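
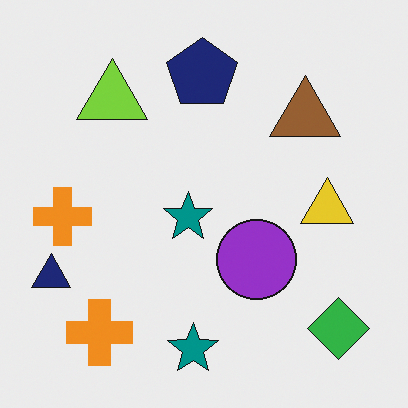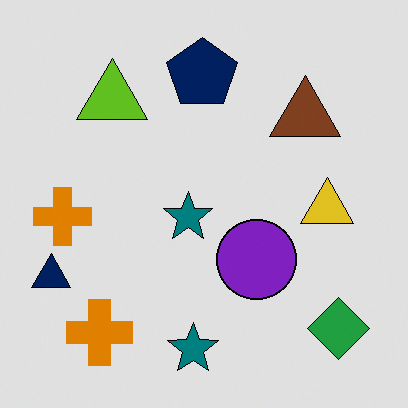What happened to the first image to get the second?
The image was moderately posterized.

Each flat color has snapped to a coarser quantized level — most visibly, the near-white background has dropped to a flat grey.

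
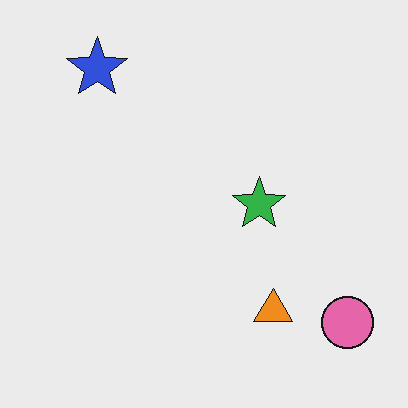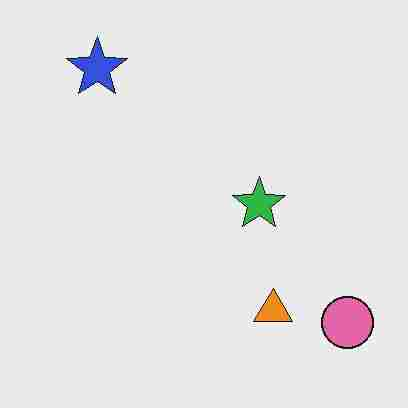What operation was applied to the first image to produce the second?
The image was heavily JPEG-compressed with obvious blocking artifacts.

Blocky 8×8 compression artifacts appear around shape edges and the flat background shows ringing — characteristic JPEG degradation.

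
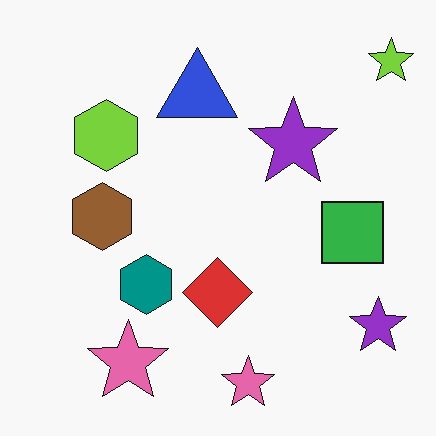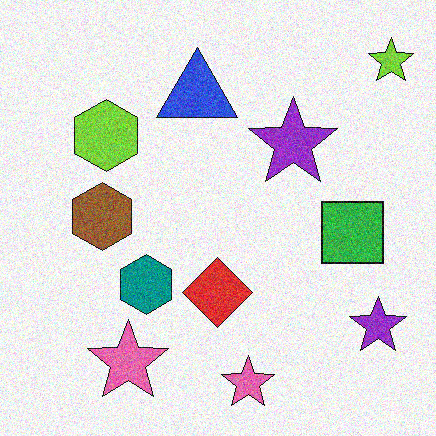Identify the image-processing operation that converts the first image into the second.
The second image is the first degraded with moderate additive noise.

Random speckle covers the whole image, including the flat background.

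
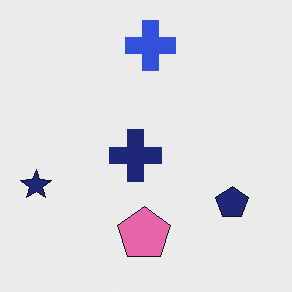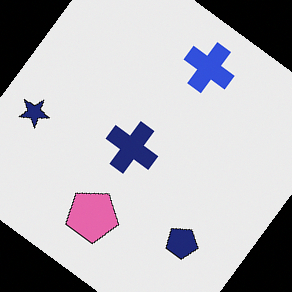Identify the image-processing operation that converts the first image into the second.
The second image is the first rotated clockwise by a large amount — several tens of degrees.

Every shape is tilted by the same angle and the image corners show triangular fill wedges — a whole-image rotation by a non-right angle.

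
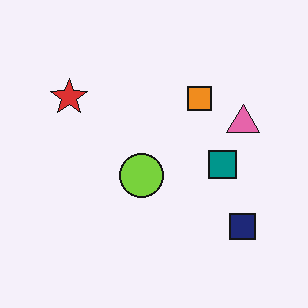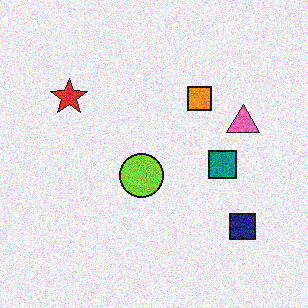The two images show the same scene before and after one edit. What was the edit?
The second image is the first degraded with moderate additive noise.

Random speckle covers the whole image, including the flat background.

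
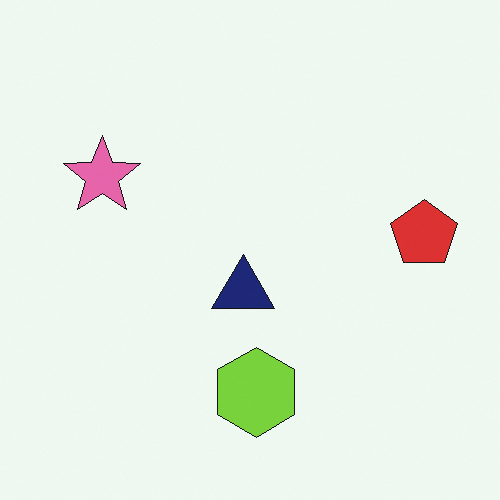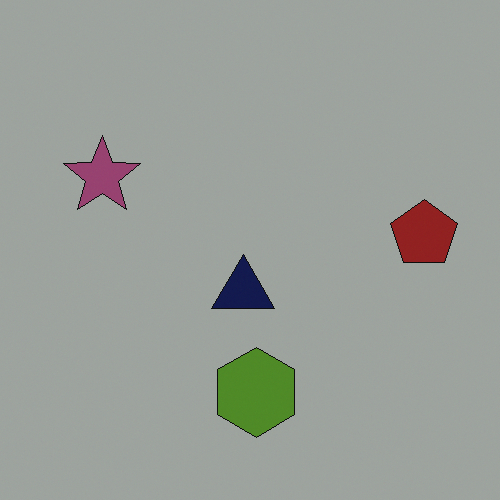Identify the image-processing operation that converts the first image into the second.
Substantially darkened.

Every pixel — background and shapes alike — is uniformly darkened.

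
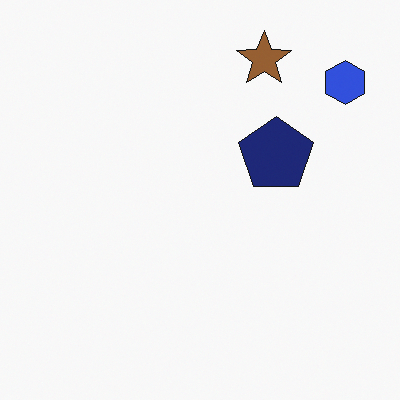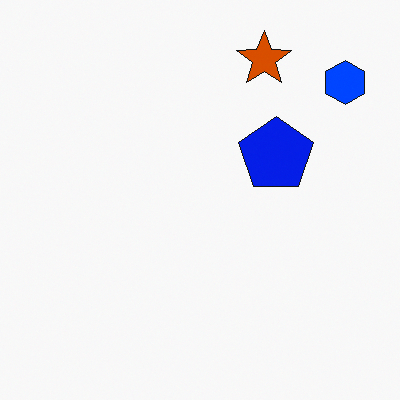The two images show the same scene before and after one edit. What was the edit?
The second image is the first heavily oversaturated.

All colors are more vivid — a global saturation change.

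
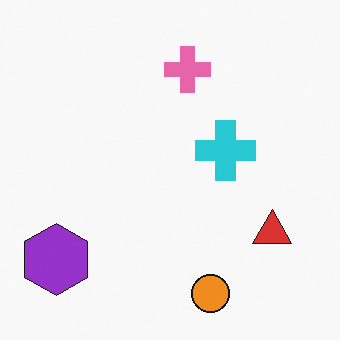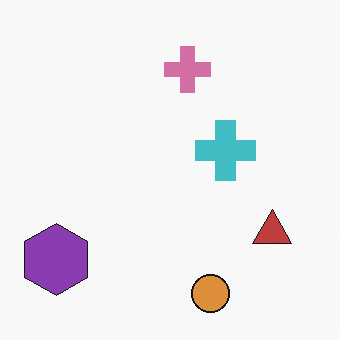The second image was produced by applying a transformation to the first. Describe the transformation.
The transformation is: slightly desaturated.

All colors are more muted and greyish — a global saturation change.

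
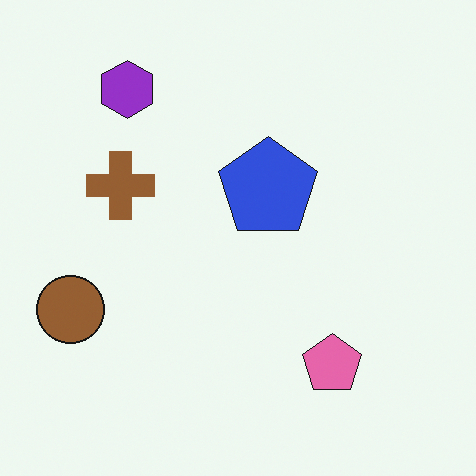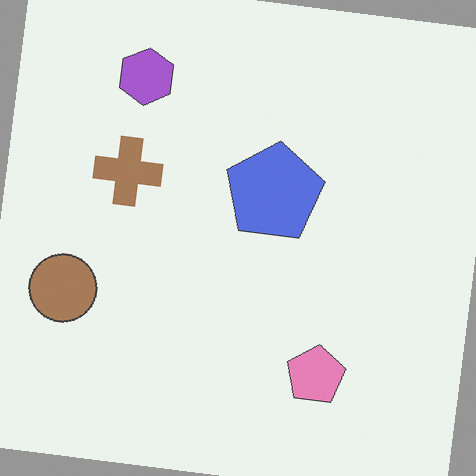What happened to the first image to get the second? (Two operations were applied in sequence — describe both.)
The image was rotated clockwise by a few degrees, then given slightly reduced contrast.

Every shape is tilted by the same angle and the image corners show triangular fill wedges — a whole-image rotation by a non-right angle. Tones are pushed toward mid-grey across the whole image — a global contrast change.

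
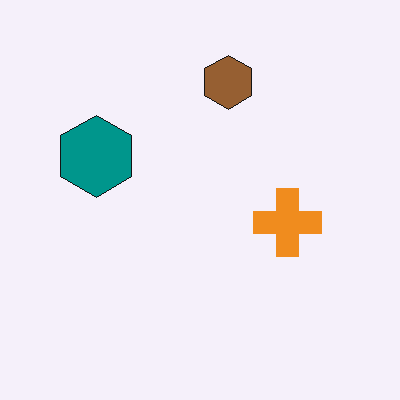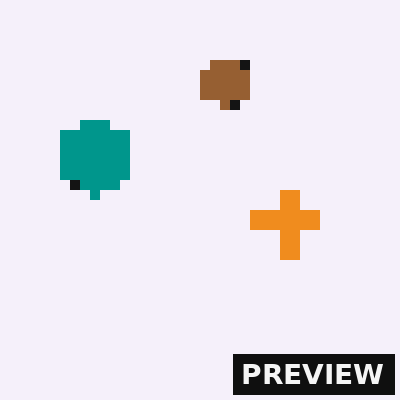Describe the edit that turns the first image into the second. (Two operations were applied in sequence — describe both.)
Heavily pixelated into large blocks, then watermarked with the text "PREVIEW" in the lower-right corner.

Shapes are reduced to large square blocks; fine edges and outlines are lost — a downscale-then-upscale (mosaic) effect. A dark label reading "PREVIEW" appears in the lower-right corner.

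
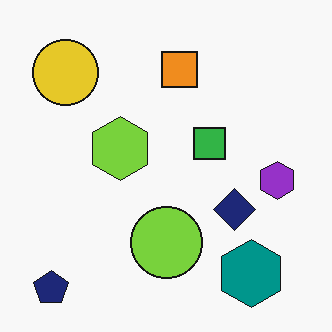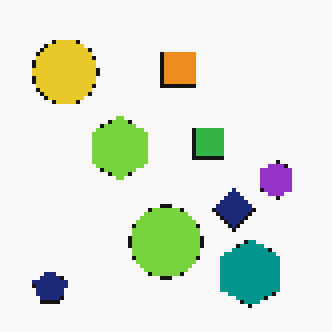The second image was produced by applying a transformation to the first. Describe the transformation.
The transformation is: lightly pixelated (a mild mosaic effect).

Shapes are reduced to large square blocks; fine edges and outlines are lost — a downscale-then-upscale (mosaic) effect.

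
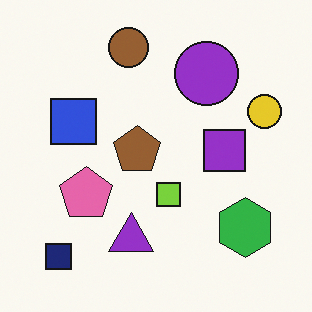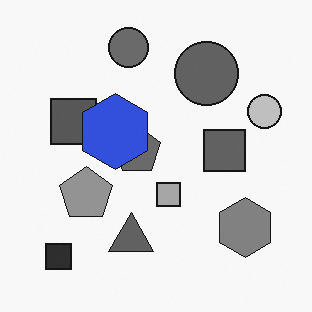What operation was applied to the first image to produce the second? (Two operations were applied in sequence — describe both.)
It was converted to grayscale, then overlaid with an additional blue hexagon.

All color is removed — every shape is now a shade of grey. A blue hexagon appears in the second image that is absent from the first.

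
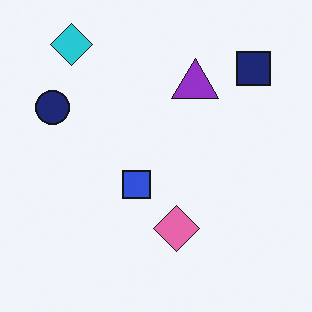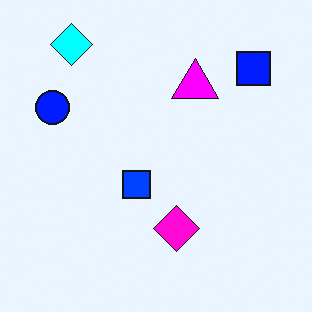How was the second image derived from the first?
The transformation is: made much more vivid (saturation change).

All colors are more vivid — a global saturation change.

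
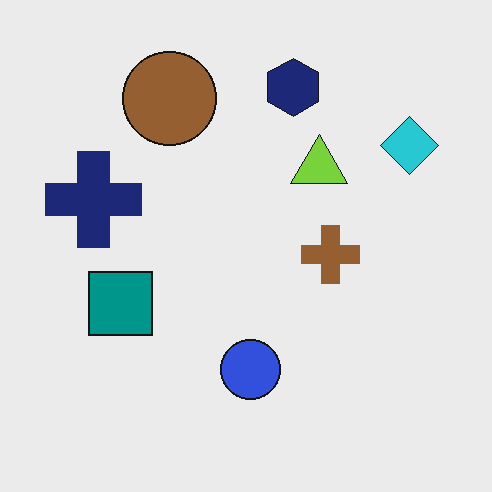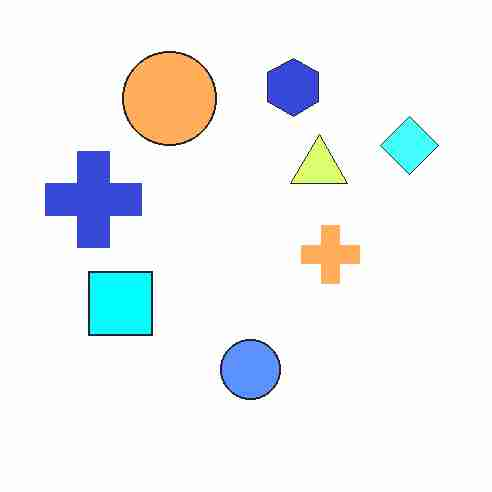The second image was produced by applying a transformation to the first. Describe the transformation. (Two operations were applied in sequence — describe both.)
This is the original image noticeably brightened, then heavily JPEG-compressed with obvious blocking artifacts.

Every pixel — background and shapes alike — is uniformly brightened. Blocky 8×8 compression artifacts appear around shape edges and the flat background shows ringing — characteristic JPEG degradation.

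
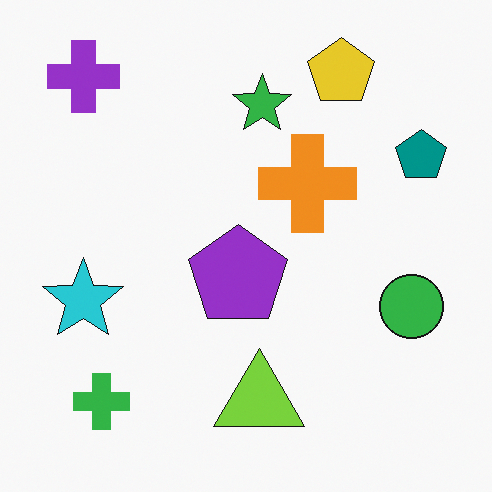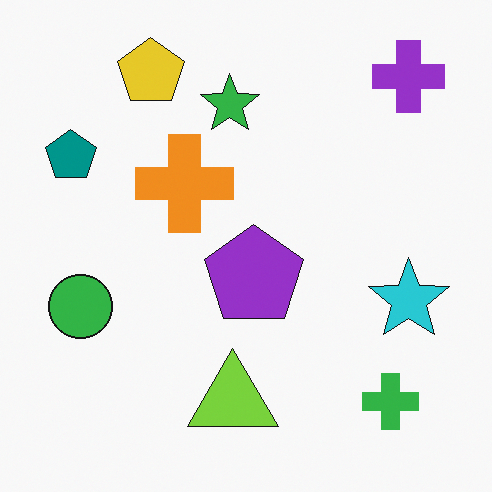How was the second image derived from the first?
Flipped horizontally (left ↔ right).

The teal pentagon is in the top-right of the first image and the top-left of the second — shapes on opposite sides of the vertical midline have swapped in a mirror flip.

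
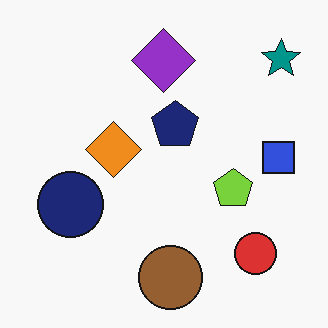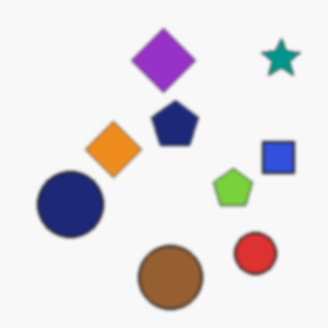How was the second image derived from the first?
It was slightly softened.

Shape edges and outlines are uniformly softened across the whole image.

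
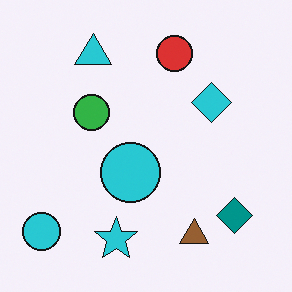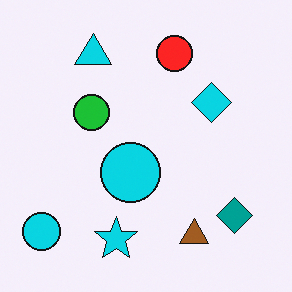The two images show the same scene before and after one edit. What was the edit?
This is the original image slightly oversaturated.

All colors are more vivid — a global saturation change.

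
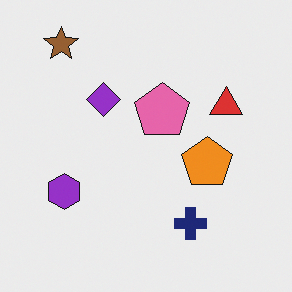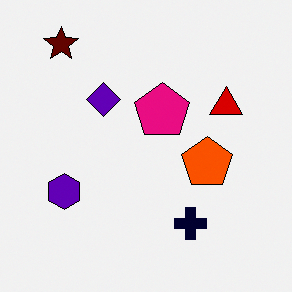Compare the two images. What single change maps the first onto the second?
The second image is the first given much higher contrast.

Tones are pushed away from mid-grey across the whole image — a global contrast change.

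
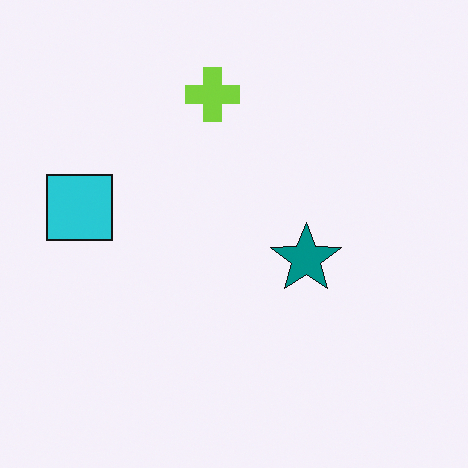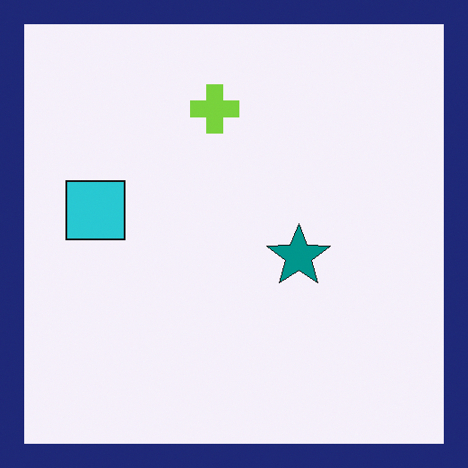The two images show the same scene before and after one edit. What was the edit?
Framed with a navy border.

A solid navy frame runs around the edge of the second image, with the content slightly shrunk inside it.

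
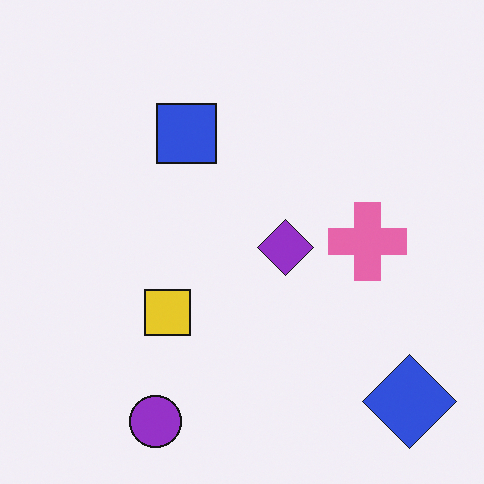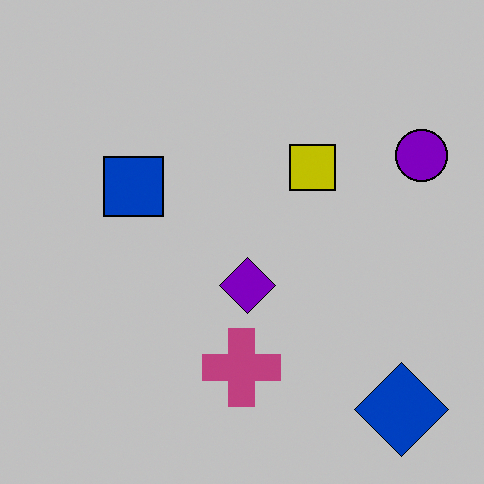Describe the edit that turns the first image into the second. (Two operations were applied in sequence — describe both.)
It was transposed (reflected across the top-left ↔ bottom-right diagonal), then heavily posterized to just a handful of flat colors.

Shapes have swapped their row and column positions — what was in the top-right is now in the bottom-left — a diagonal reflection. Each flat color has snapped to a coarser quantized level — most visibly, the near-white background has dropped to a flat grey.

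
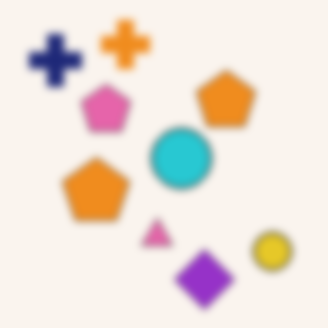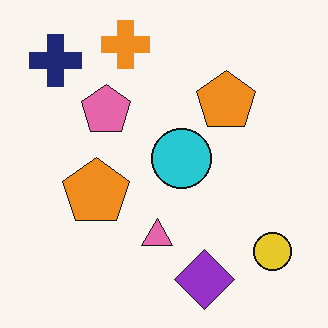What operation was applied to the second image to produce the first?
This is the original image noticeably gaussian-blurred.

Shape edges and outlines are uniformly softened across the whole image.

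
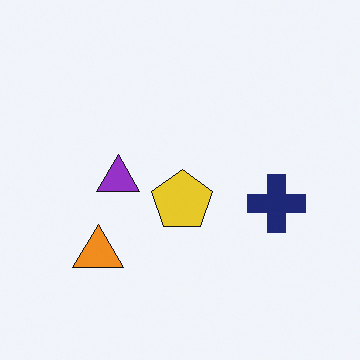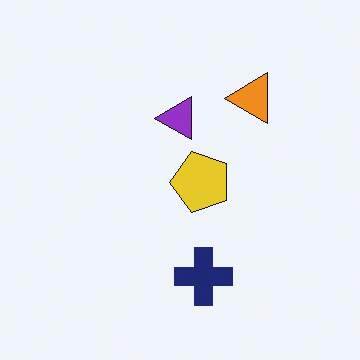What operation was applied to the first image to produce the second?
This is the original image transposed (reflected across the top-left ↔ bottom-right diagonal).

Shapes have swapped their row and column positions — what was in the top-right is now in the bottom-left — a diagonal reflection.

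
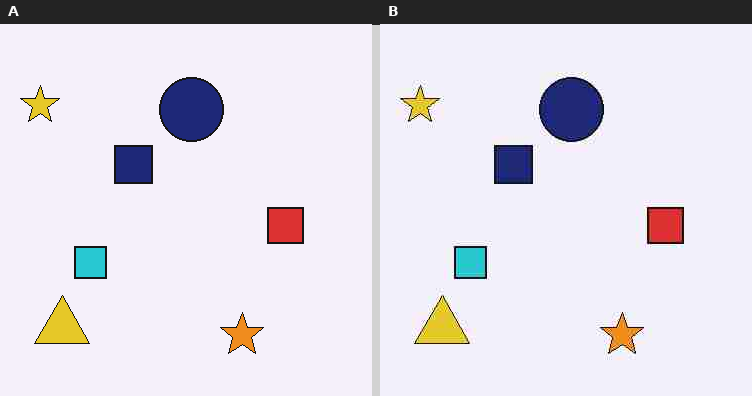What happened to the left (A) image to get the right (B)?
This is the original image heavily JPEG-compressed with obvious blocking artifacts.

Blocky 8×8 compression artifacts appear around shape edges and the flat background shows ringing — characteristic JPEG degradation.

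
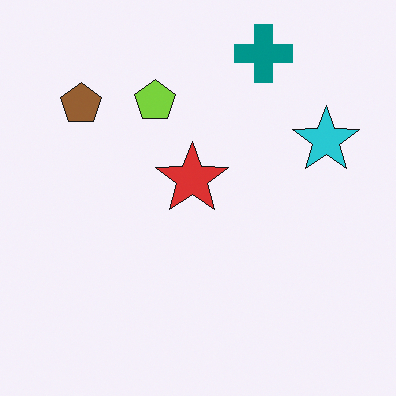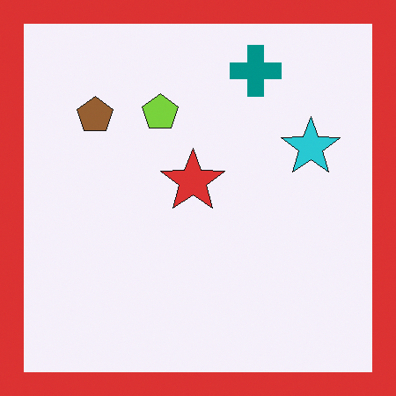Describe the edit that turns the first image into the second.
It was framed with a red border.

A solid red frame runs around the edge of the second image, with the content slightly shrunk inside it.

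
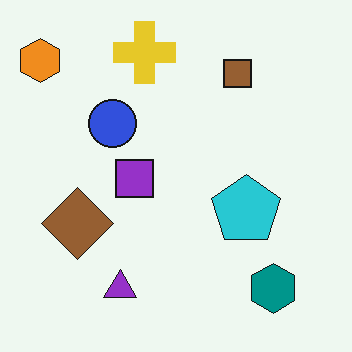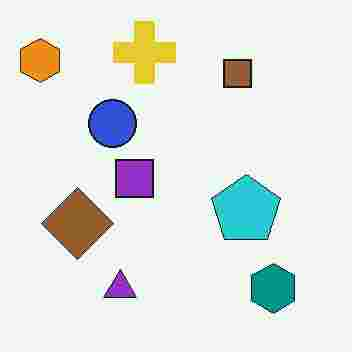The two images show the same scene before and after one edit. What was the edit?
The image was degraded with heavy JPEG compression.

Blocky 8×8 compression artifacts appear around shape edges and the flat background shows ringing — characteristic JPEG degradation.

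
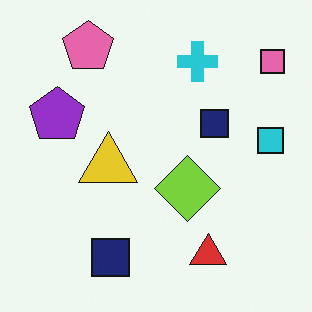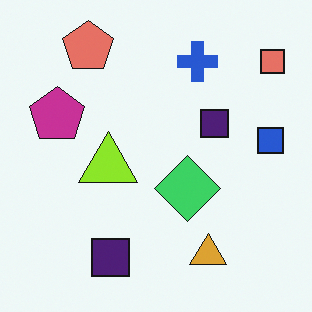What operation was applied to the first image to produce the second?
The transformation is: hue-shifted slightly.

Every shape's color has rotated by the same amount around the hue wheel — a uniform hue shift.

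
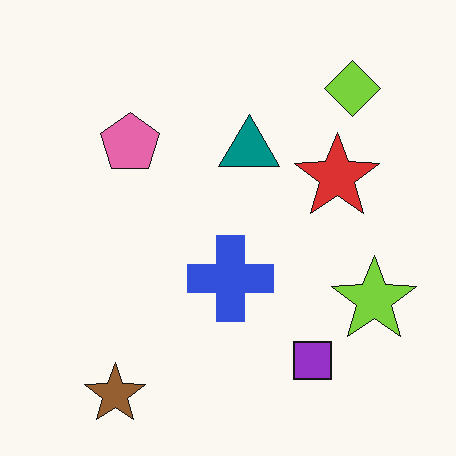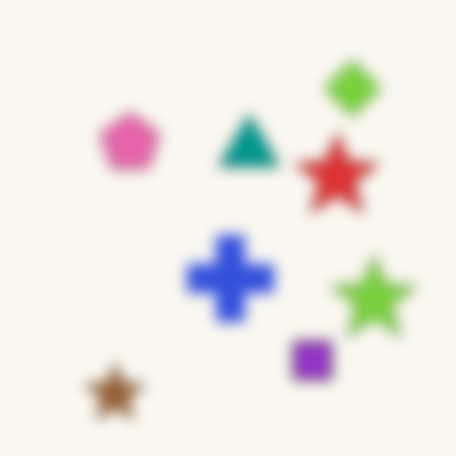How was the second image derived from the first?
The second image is the first strongly gaussian-blurred.

Shape edges and outlines are uniformly softened across the whole image.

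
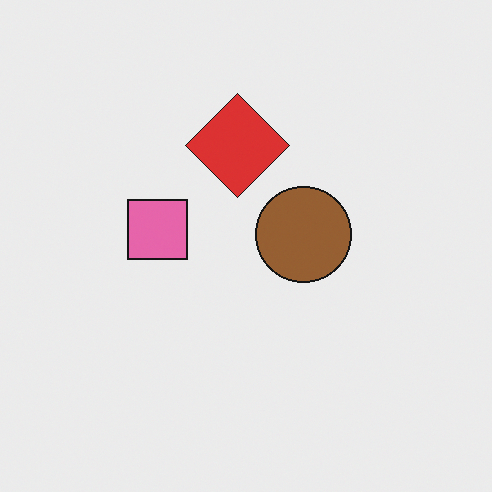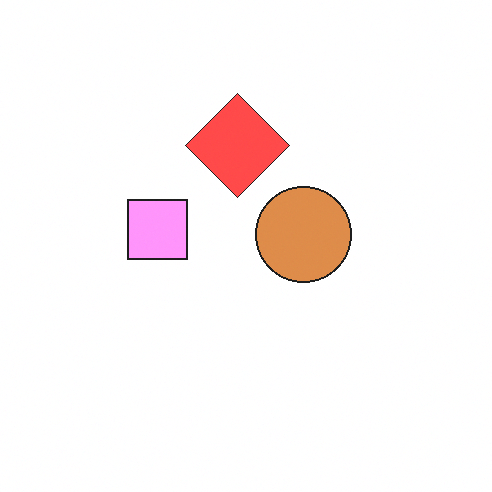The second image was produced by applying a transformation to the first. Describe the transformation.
It was substantially brightened.

Every pixel — background and shapes alike — is uniformly brightened.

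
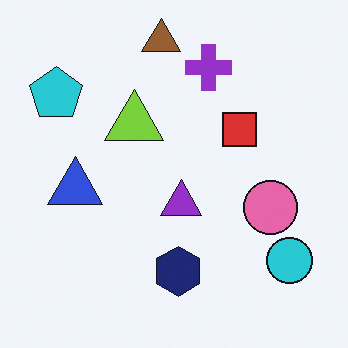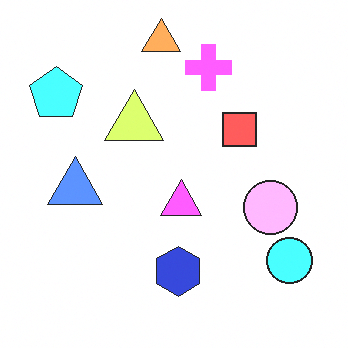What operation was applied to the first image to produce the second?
The transformation is: noticeably brightened.

Every pixel — background and shapes alike — is uniformly brightened.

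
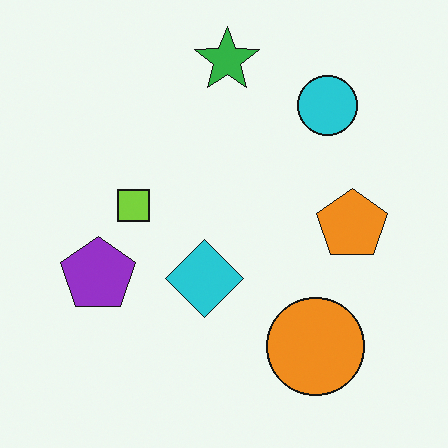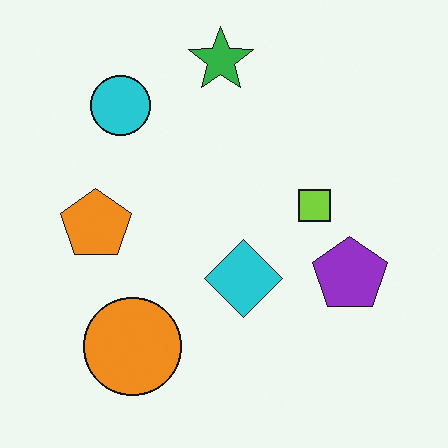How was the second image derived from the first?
The transformation is: flipped horizontally (left ↔ right).

The orange pentagon is in the right of the first image and the left of the second — shapes on opposite sides of the vertical midline have swapped in a mirror flip.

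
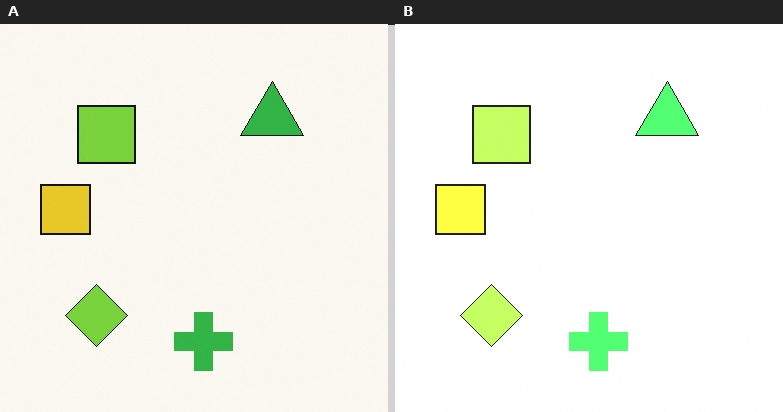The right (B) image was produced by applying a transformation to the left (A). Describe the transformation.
It was noticeably brightened.

Every pixel — background and shapes alike — is uniformly brightened.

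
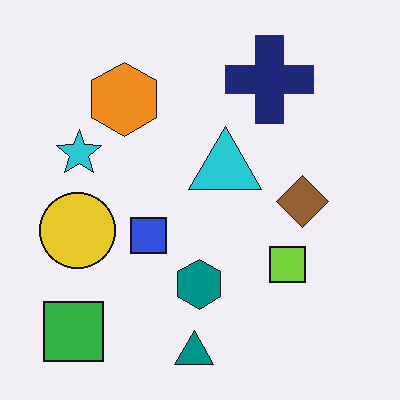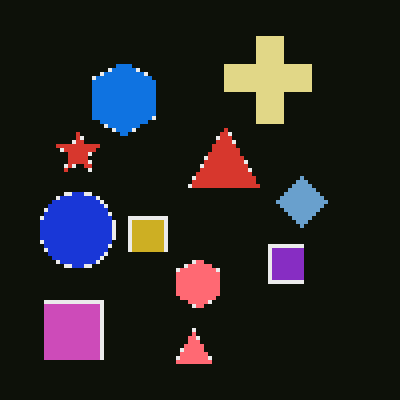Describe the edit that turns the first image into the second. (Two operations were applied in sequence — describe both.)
The transformation is: mildly pixelated, then color-inverted (negative).

Shapes are reduced to large square blocks; fine edges and outlines are lost — a downscale-then-upscale (mosaic) effect. The light background has become dark and every shape's color is its complement — a photographic negative.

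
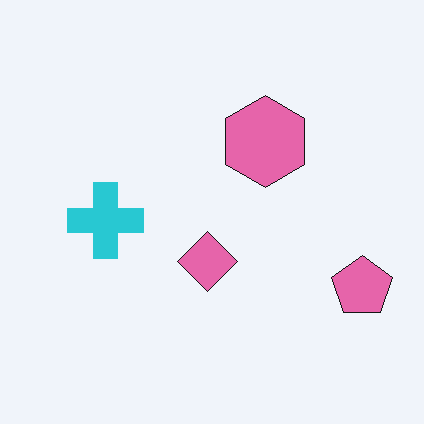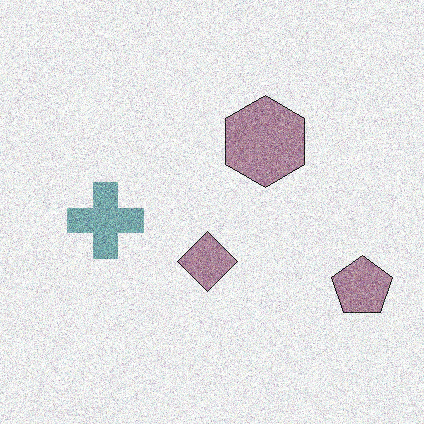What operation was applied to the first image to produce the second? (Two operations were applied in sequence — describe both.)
The transformation is: degraded with strong gaussian noise, then made much more muted (saturation change).

Random speckle covers the whole image, including the flat background. All colors are more muted and greyish — a global saturation change.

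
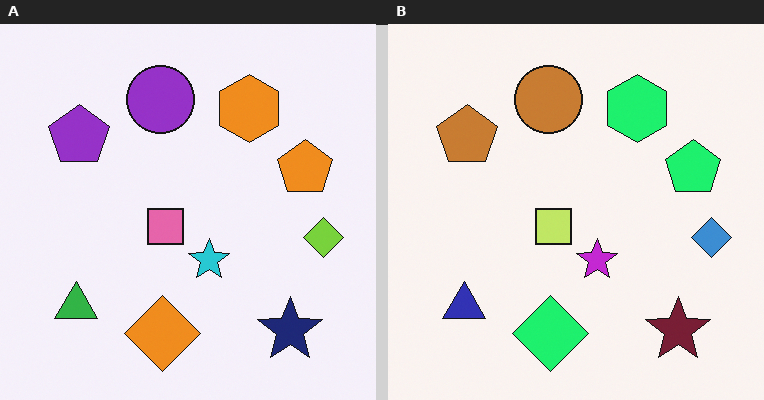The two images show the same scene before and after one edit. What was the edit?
It was hue-shifted by a moderate amount.

Every shape's color has rotated by the same amount around the hue wheel — a uniform hue shift.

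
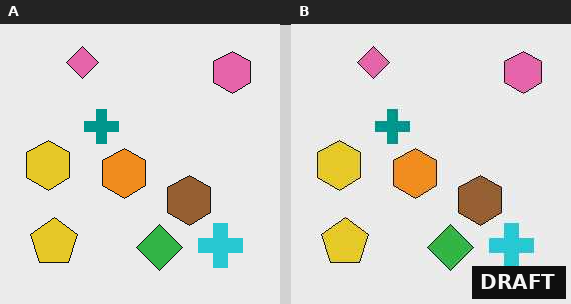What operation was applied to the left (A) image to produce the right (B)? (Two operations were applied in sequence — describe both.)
This is the original image JPEG-compressed with visible artifacts, then watermarked with the text "DRAFT" in the lower-right corner.

Blocky 8×8 compression artifacts appear around shape edges and the flat background shows ringing — characteristic JPEG degradation. A dark label reading "DRAFT" appears in the lower-right corner.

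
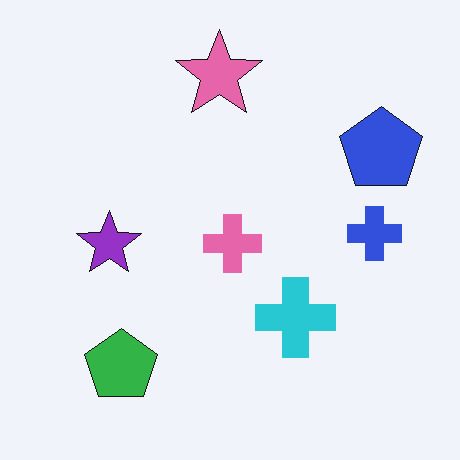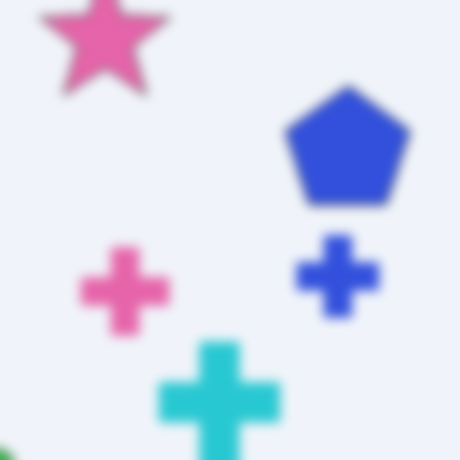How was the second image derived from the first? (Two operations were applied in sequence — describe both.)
The transformation is: cropped slightly and scaled back up, then heavily blurred.

The visible shapes are larger and the field of view is narrower; shapes near the original edges may be partly or wholly outside the frame — a crop-and-rescale. Shape edges and outlines are uniformly softened across the whole image.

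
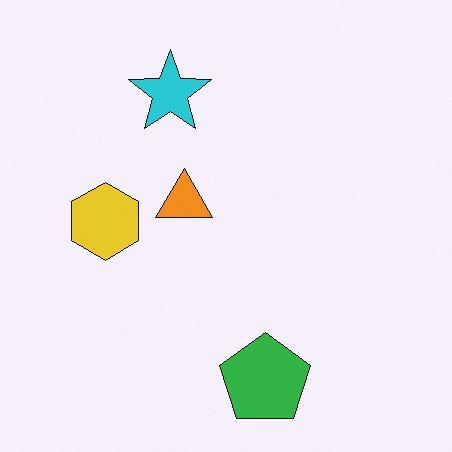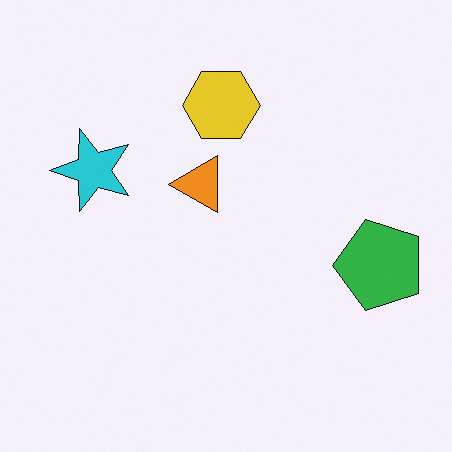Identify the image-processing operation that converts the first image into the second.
Transposed (reflected across the top-left ↔ bottom-right diagonal).

Shapes have swapped their row and column positions — what was in the top-right is now in the bottom-left — a diagonal reflection.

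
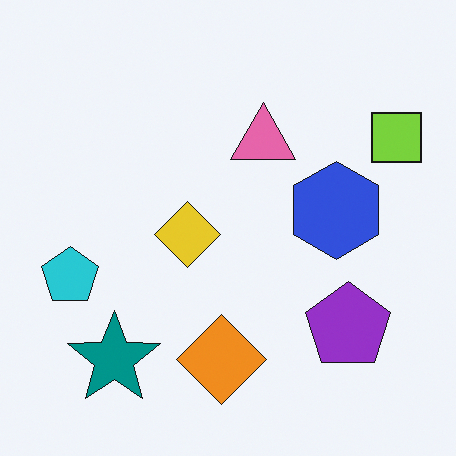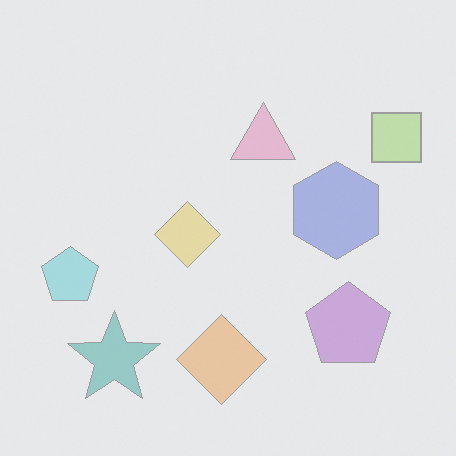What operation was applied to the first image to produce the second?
The image was given much lower contrast.

Tones are pushed toward mid-grey across the whole image — a global contrast change.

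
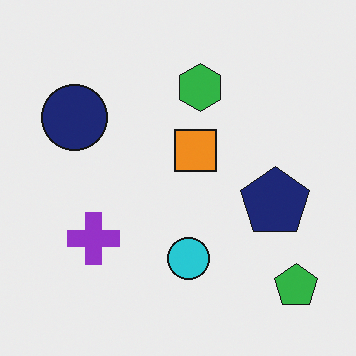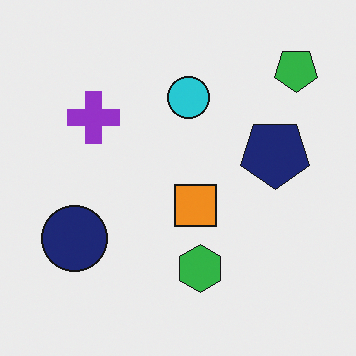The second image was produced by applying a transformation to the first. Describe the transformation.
Flipped vertically (top ↔ bottom).

The green pentagon is in the bottom-right of the first image and the top-right of the second — shapes on opposite sides of the horizontal midline have swapped in a mirror flip.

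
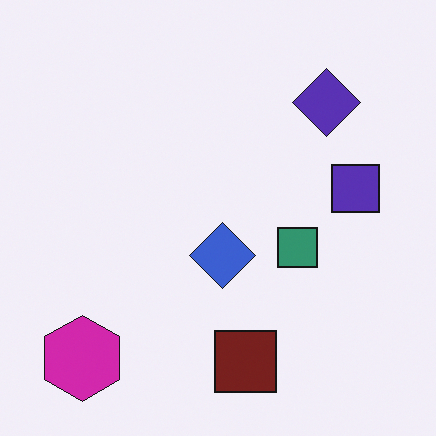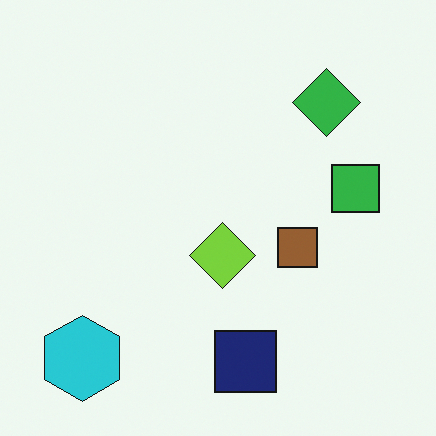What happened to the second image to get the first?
It was hue-shifted by a moderate amount.

Every shape's color has rotated by the same amount around the hue wheel — a uniform hue shift.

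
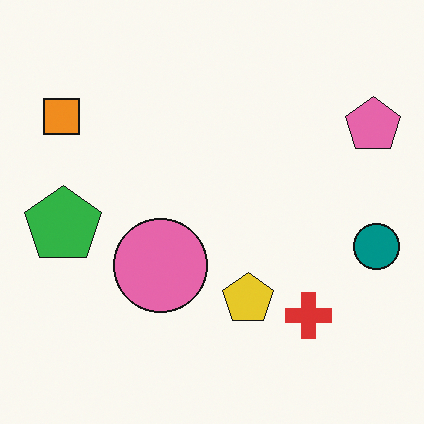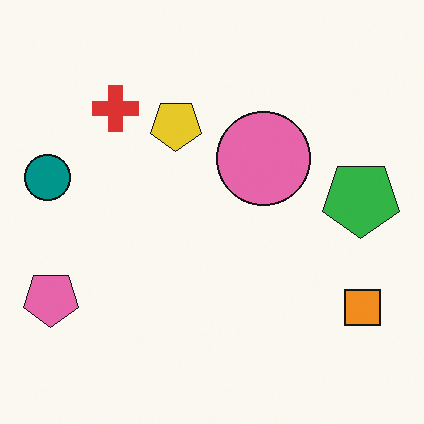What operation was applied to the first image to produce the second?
The transformation is: rotated 180°.

The pink pentagon sits in the top-right of the first image and the bottom-left of the second — consistent with a whole-image 180° rotation.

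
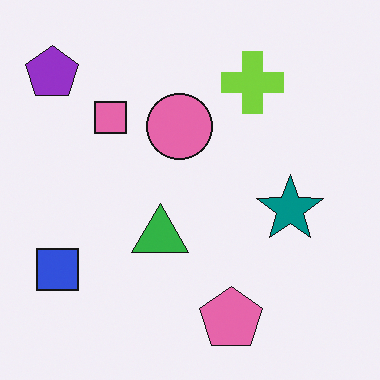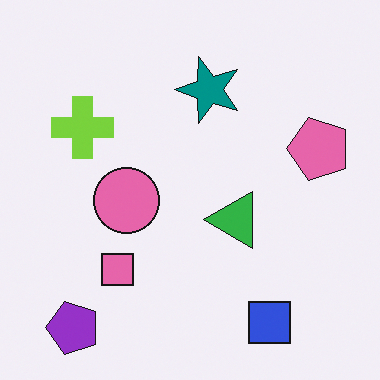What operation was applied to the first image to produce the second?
This is the original image rotated 90° counter-clockwise.

The purple pentagon sits in the top-left of the first image and the bottom-left of the second — consistent with a whole-image 90° counter-clockwise rotation.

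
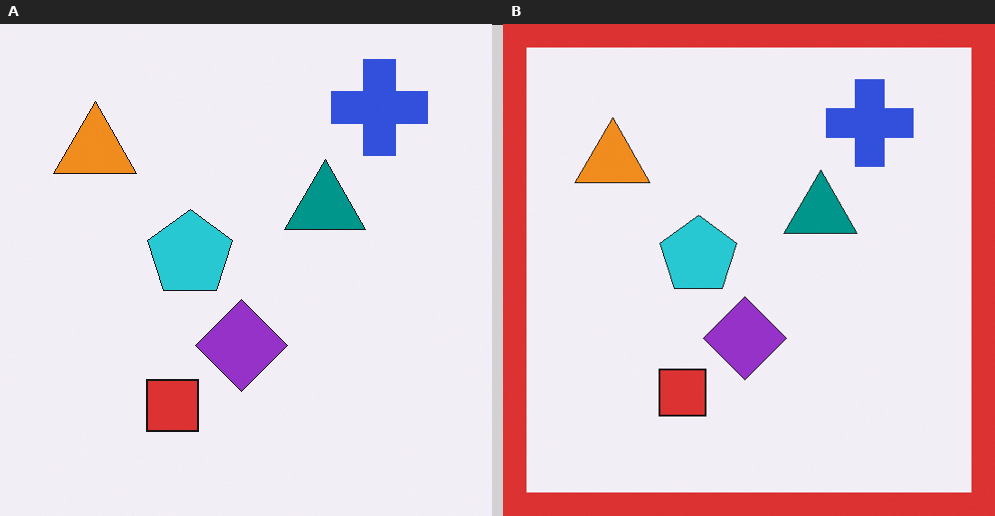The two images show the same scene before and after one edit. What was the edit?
The right (B) image is the left (A) framed with a red border.

A solid red frame runs around the edge of the right (B) image, with the content slightly shrunk inside it.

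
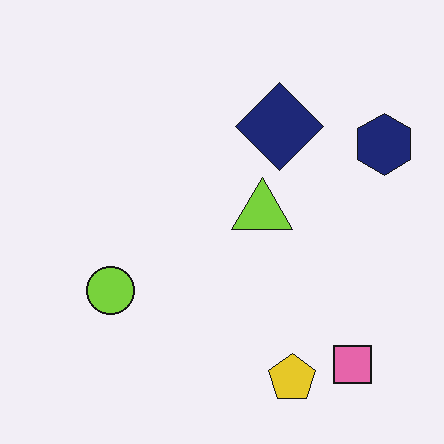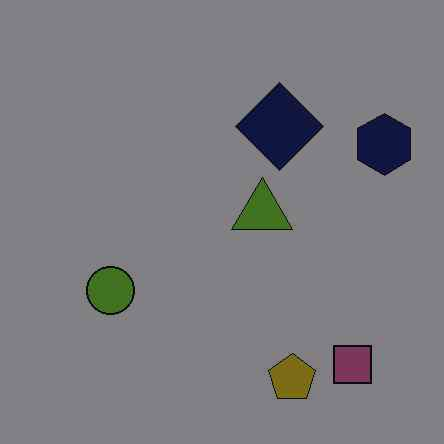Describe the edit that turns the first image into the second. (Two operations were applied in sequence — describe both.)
The second image is the first degraded with heavy JPEG compression, then darkened a lot.

Blocky 8×8 compression artifacts appear around shape edges and the flat background shows ringing — characteristic JPEG degradation. Every pixel — background and shapes alike — is uniformly darkened.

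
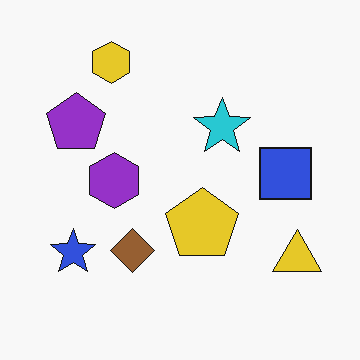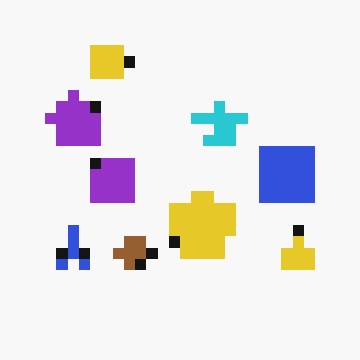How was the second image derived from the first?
The image was heavily pixelated into large blocks.

Shapes are reduced to large square blocks; fine edges and outlines are lost — a downscale-then-upscale (mosaic) effect.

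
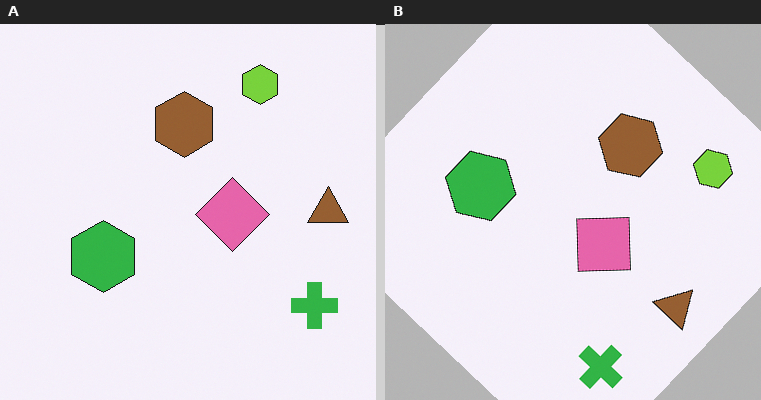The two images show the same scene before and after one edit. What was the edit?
It was rotated clockwise by a large amount — several tens of degrees.

Every shape is tilted by the same angle and the image corners show triangular fill wedges — a whole-image rotation by a non-right angle.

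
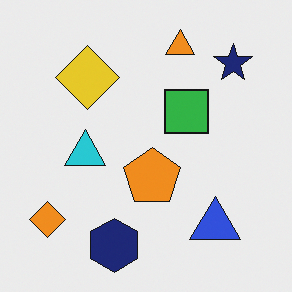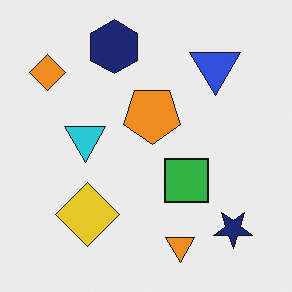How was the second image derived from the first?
This is the original image flipped vertically (top ↔ bottom).

The orange triangle is in the top of the first image and the bottom of the second — shapes on opposite sides of the horizontal midline have swapped in a mirror flip.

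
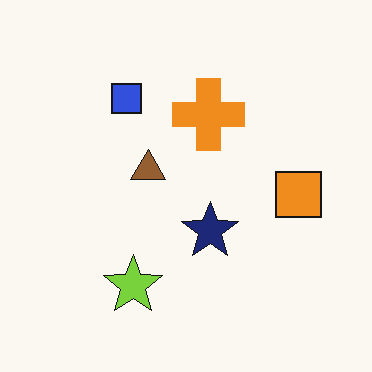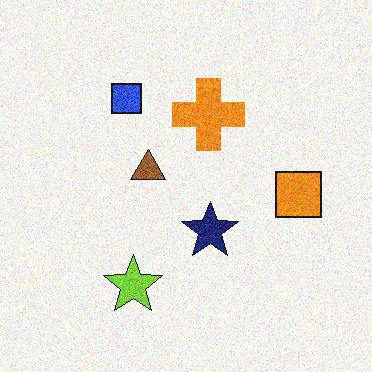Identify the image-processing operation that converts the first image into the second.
The image was degraded with visible gaussian noise.

Random speckle covers the whole image, including the flat background.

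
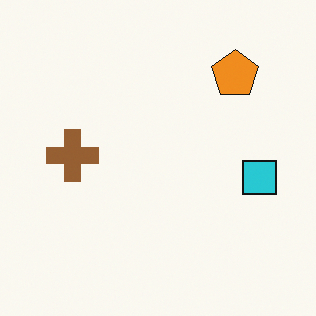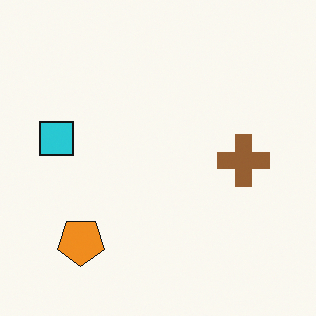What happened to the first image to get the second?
Rotated 180°.

The orange pentagon sits in the top-right of the first image and the bottom-left of the second — consistent with a whole-image 180° rotation.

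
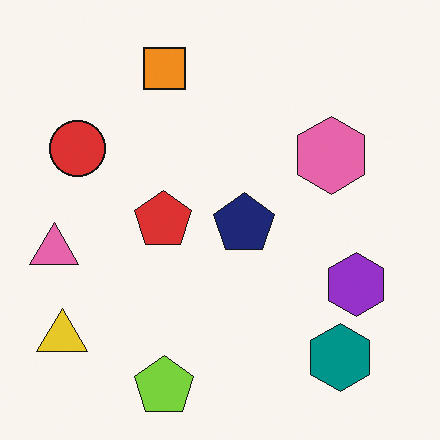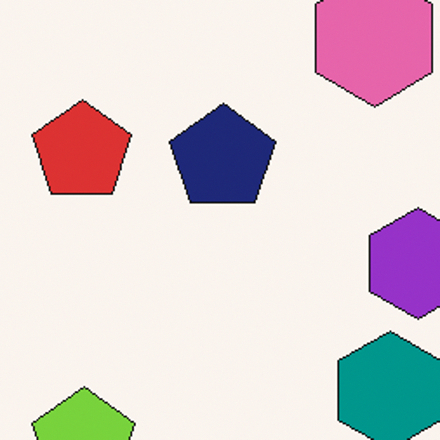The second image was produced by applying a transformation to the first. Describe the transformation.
Cropped tightly and scaled back up.

The visible shapes are larger and the field of view is narrower; shapes near the original edges may be partly or wholly outside the frame — a crop-and-rescale.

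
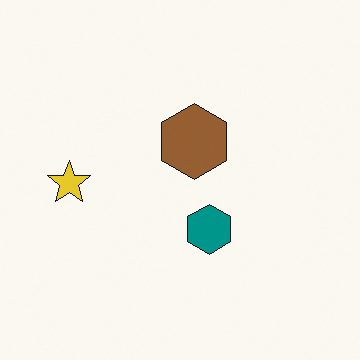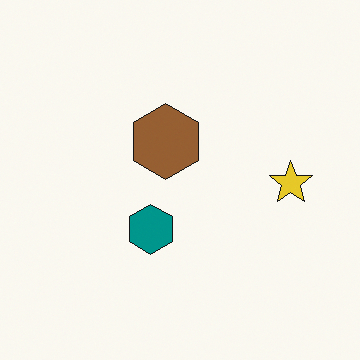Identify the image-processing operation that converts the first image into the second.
The transformation is: flipped horizontally (left ↔ right).

The yellow star is in the left of the first image and the right of the second — shapes on opposite sides of the vertical midline have swapped in a mirror flip.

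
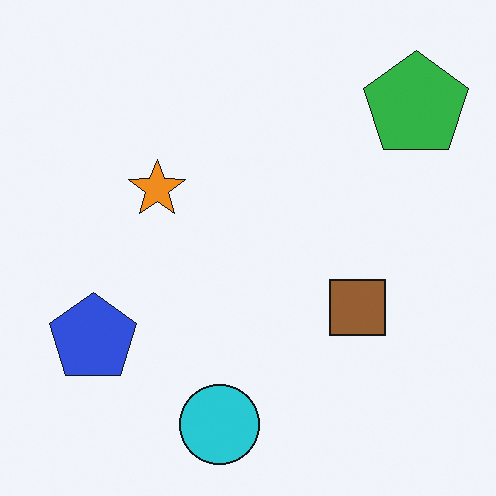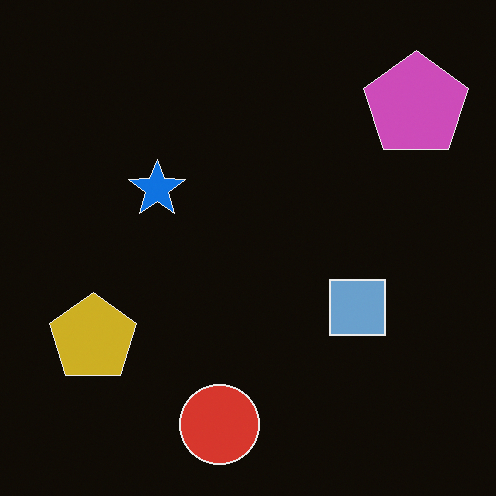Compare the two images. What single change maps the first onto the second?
The second image is the first color-inverted (negative).

The light background has become dark and every shape's color is its complement — a photographic negative.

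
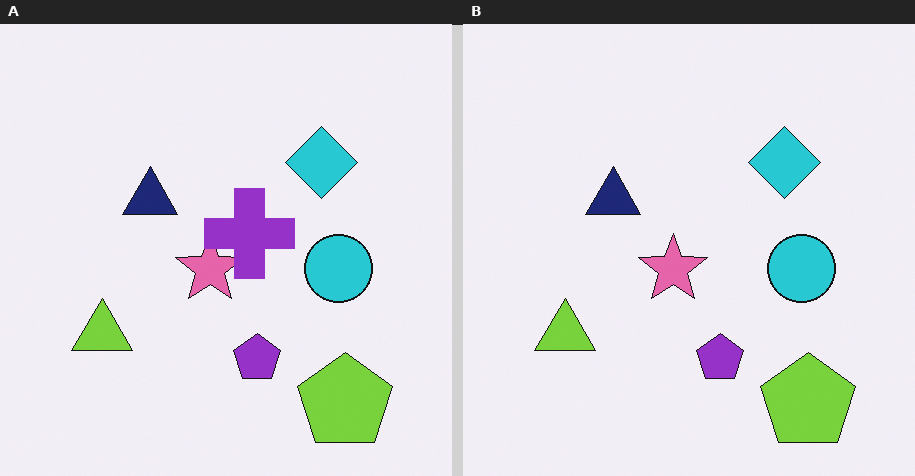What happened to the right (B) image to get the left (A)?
The left (A) image is the right (B) overlaid with an additional purple cross.

A purple cross appears in the left (A) image that is absent from the right (B).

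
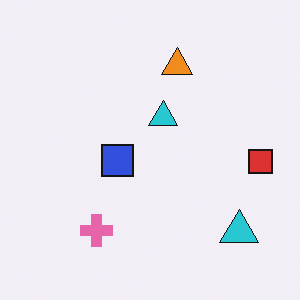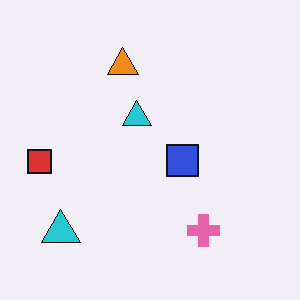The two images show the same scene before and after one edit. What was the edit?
The second image is the first flipped horizontally (left ↔ right).

The red square is in the right of the first image and the left of the second — shapes on opposite sides of the vertical midline have swapped in a mirror flip.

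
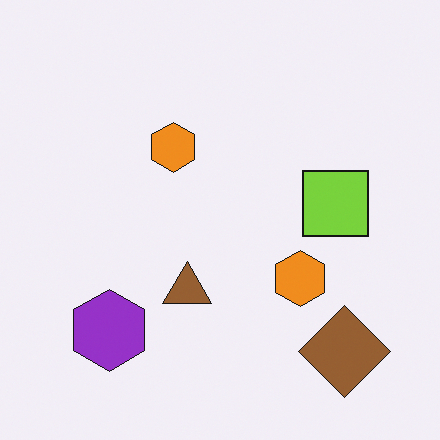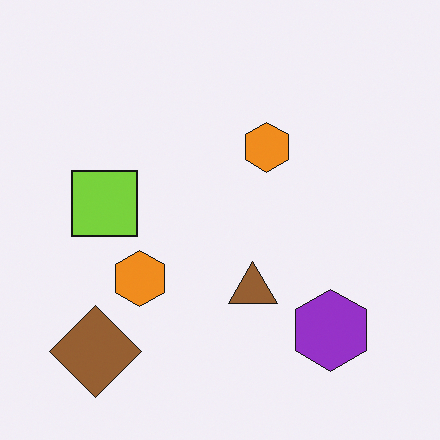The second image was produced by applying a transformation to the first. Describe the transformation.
The transformation is: flipped horizontally (left ↔ right).

The brown diamond is in the bottom-right of the first image and the bottom-left of the second — shapes on opposite sides of the vertical midline have swapped in a mirror flip.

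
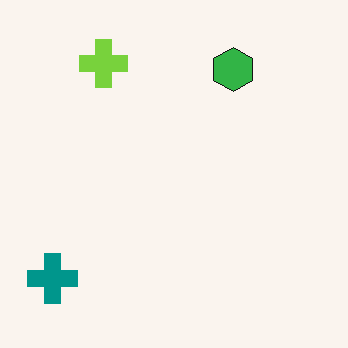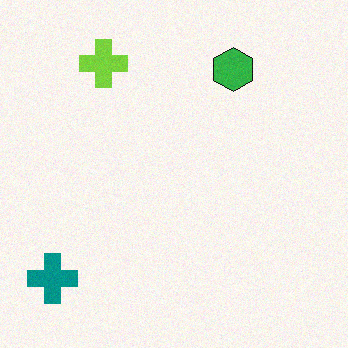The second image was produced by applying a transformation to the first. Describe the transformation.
This is the original image degraded with a light layer of grain.

Random speckle covers the whole image, including the flat background.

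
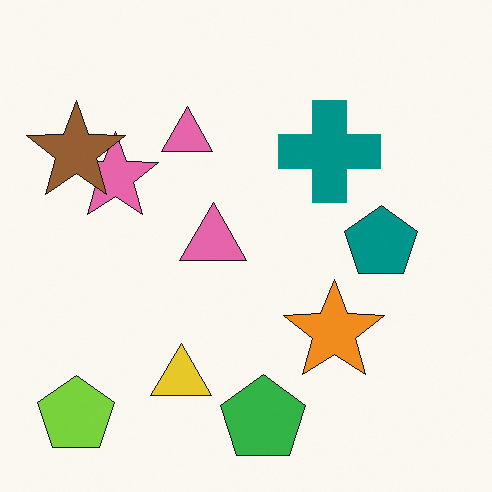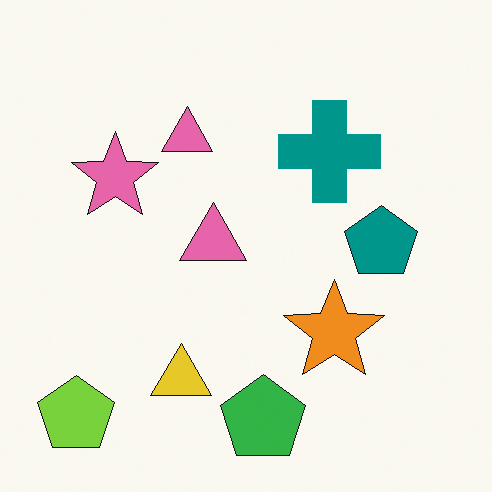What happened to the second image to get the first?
The transformation is: overlaid with an additional brown star.

A brown star appears in the first image that is absent from the second.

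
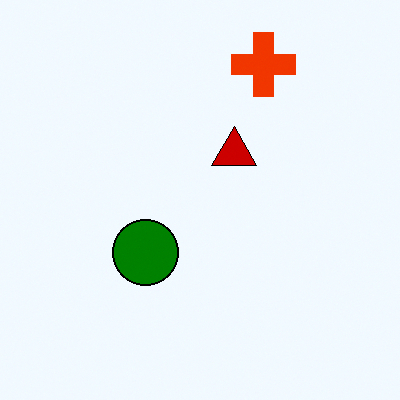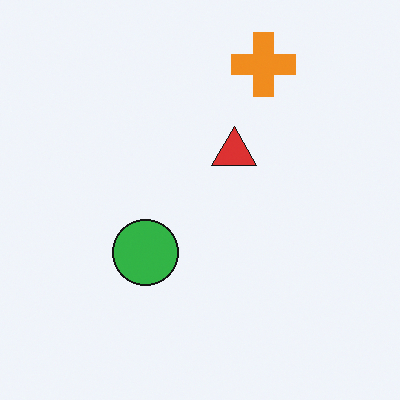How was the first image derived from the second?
The image was boosted in contrast.

Tones are pushed away from mid-grey across the whole image — a global contrast change.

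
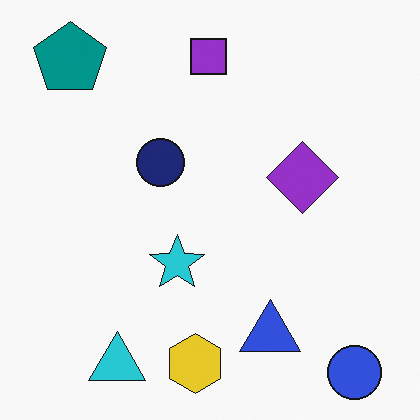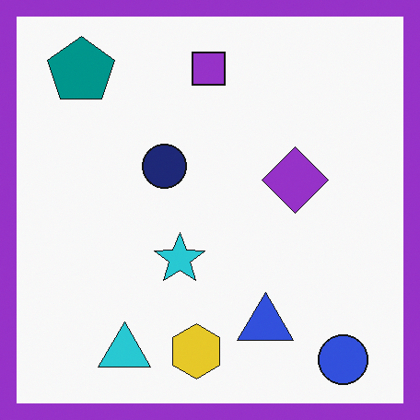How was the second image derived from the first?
The image was framed with a purple border.

A solid purple frame runs around the edge of the second image, with the content slightly shrunk inside it.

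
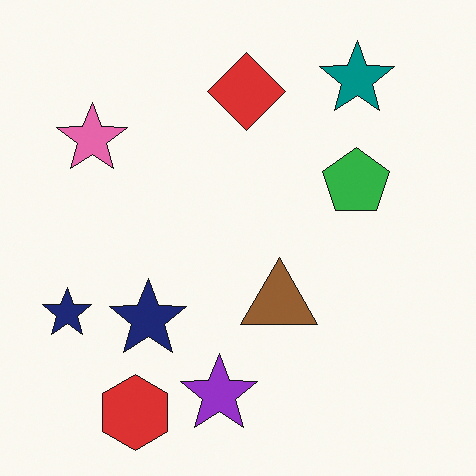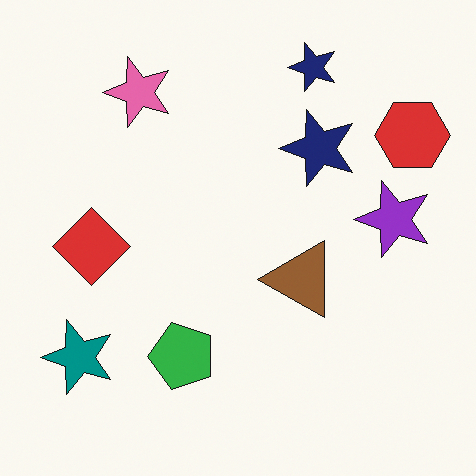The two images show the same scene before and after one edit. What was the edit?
The second image is the first transposed (reflected across the top-left ↔ bottom-right diagonal).

Shapes have swapped their row and column positions — what was in the top-right is now in the bottom-left — a diagonal reflection.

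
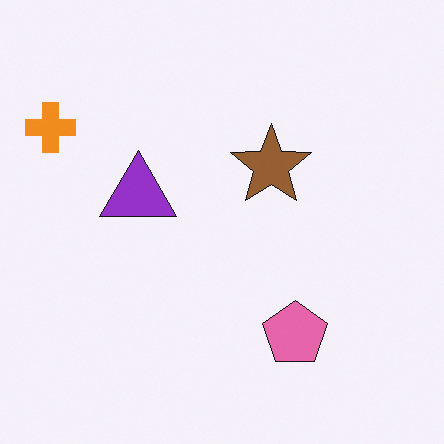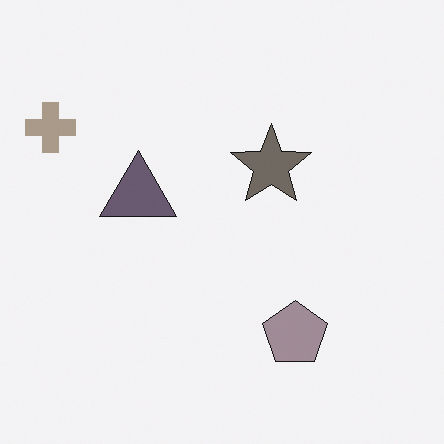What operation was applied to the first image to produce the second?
This is the original image heavily desaturated.

All colors are more muted and greyish — a global saturation change.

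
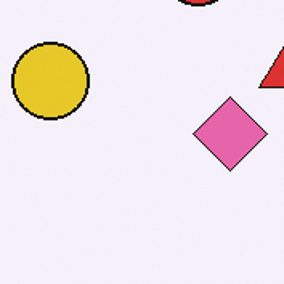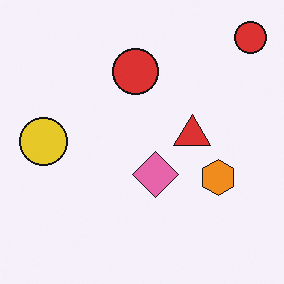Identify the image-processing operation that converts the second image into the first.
The image was cropped slightly and scaled back up.

The visible shapes are larger and the field of view is narrower; shapes near the original edges may be partly or wholly outside the frame — a crop-and-rescale.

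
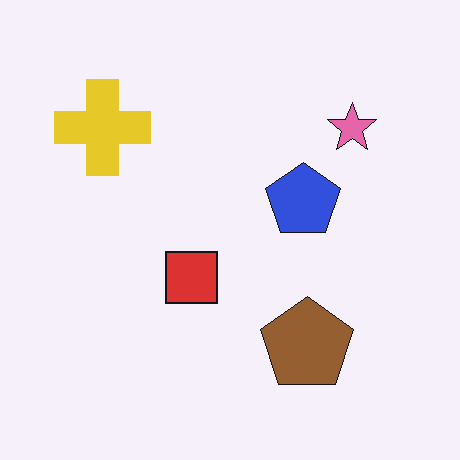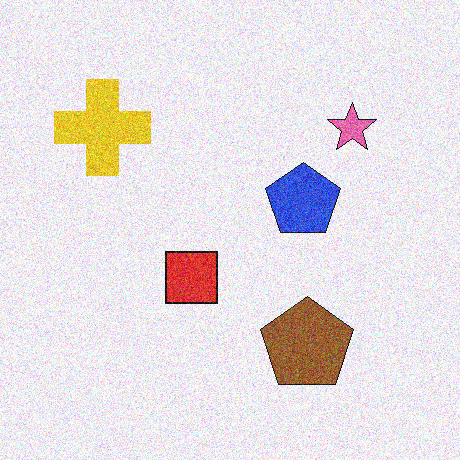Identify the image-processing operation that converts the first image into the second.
This is the original image degraded with moderate additive noise.

Random speckle covers the whole image, including the flat background.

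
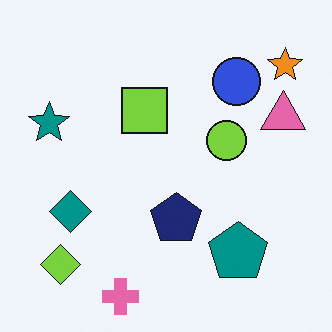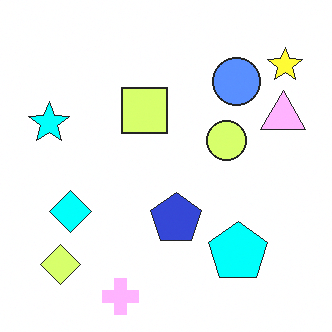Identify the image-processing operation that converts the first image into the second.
This is the original image substantially brightened.

Every pixel — background and shapes alike — is uniformly brightened.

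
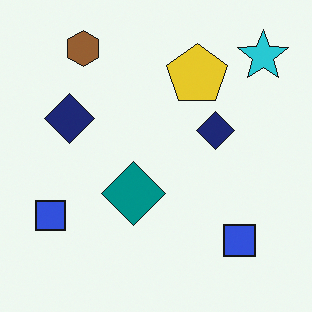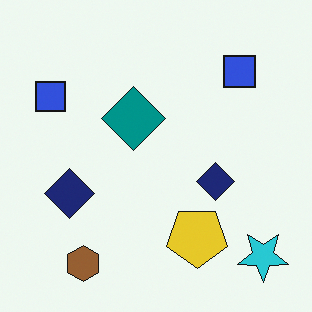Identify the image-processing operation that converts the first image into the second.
Flipped vertically (top ↔ bottom).

The brown hexagon is in the top-left of the first image and the bottom-left of the second — shapes on opposite sides of the horizontal midline have swapped in a mirror flip.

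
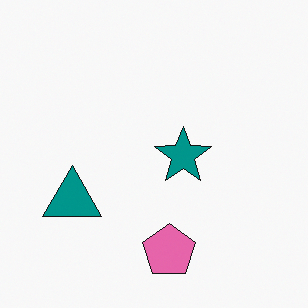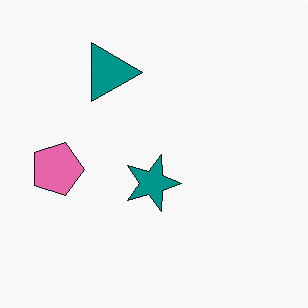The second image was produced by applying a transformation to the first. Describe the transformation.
It was rotated 90° clockwise.

The pink pentagon sits in the bottom of the first image and the left of the second — consistent with a whole-image 90° clockwise rotation.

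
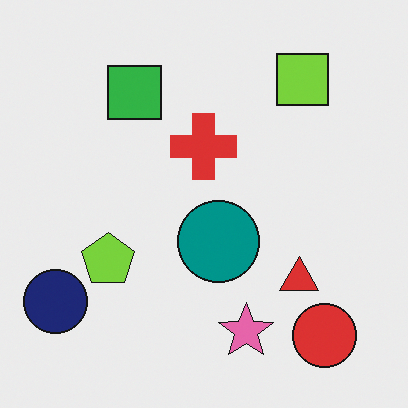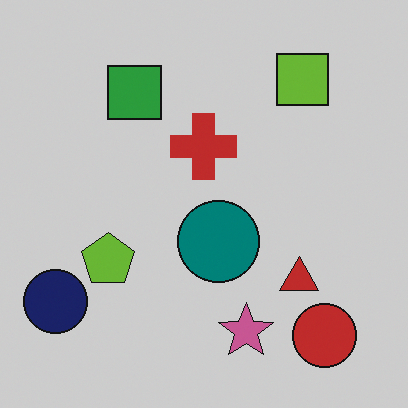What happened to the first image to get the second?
The image was darkened a little.

Every pixel — background and shapes alike — is uniformly darkened.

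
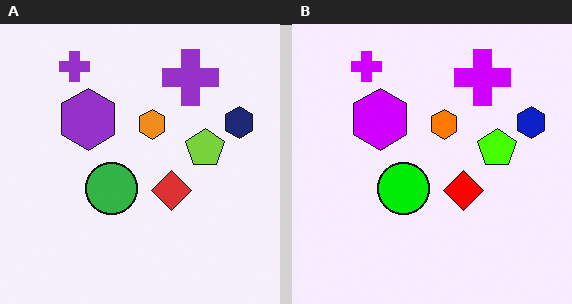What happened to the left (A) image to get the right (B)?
The right (B) image is the left (A) heavily oversaturated.

All colors are more vivid — a global saturation change.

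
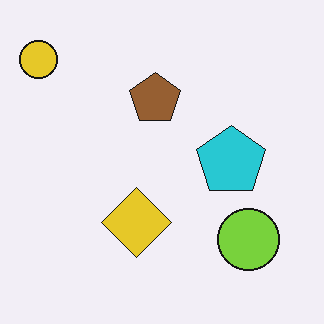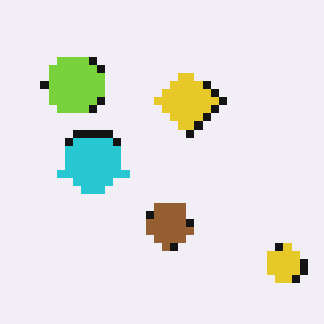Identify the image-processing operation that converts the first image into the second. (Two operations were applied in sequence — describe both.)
It was moderately pixelated, then rotated 180°.

Shapes are reduced to large square blocks; fine edges and outlines are lost — a downscale-then-upscale (mosaic) effect. The yellow circle sits in the top-left of the first image and the bottom-right of the second — consistent with a whole-image 180° rotation.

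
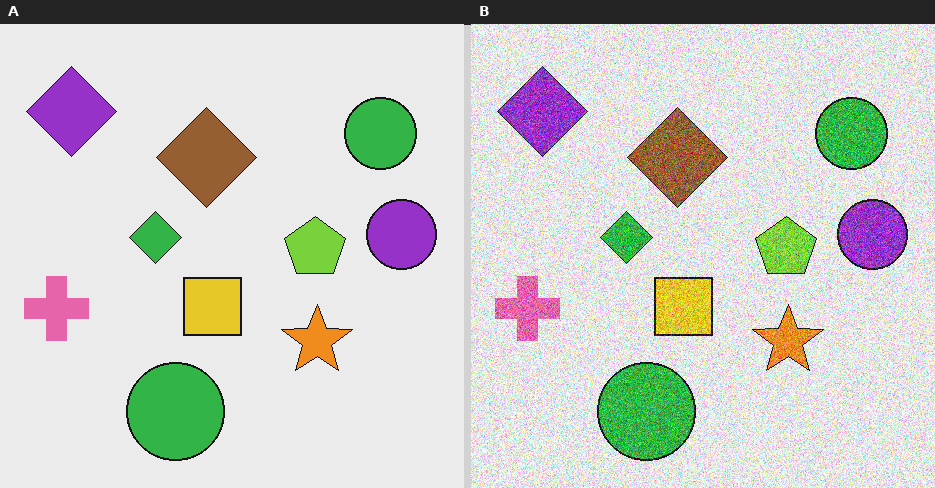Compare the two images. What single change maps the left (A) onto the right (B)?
This is the original image degraded with heavy additive noise.

Random speckle covers the whole image, including the flat background.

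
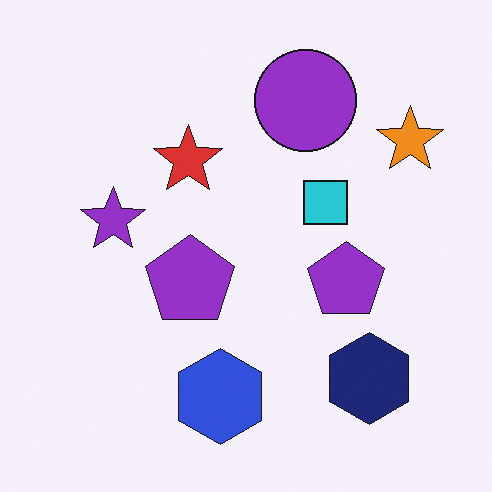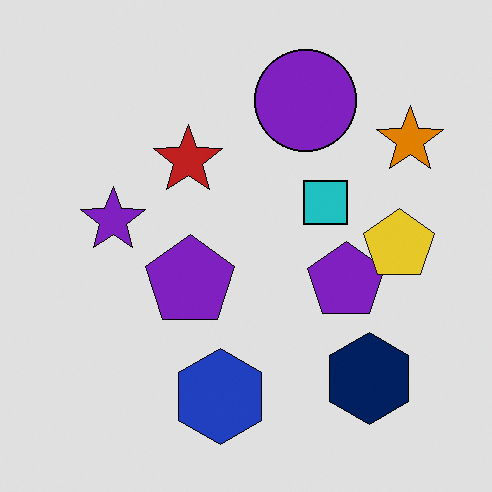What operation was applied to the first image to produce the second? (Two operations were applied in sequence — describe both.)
The second image is the first posterized to a reduced palette, then overlaid with an additional yellow pentagon.

Each flat color has snapped to a coarser quantized level — most visibly, the near-white background has dropped to a flat grey. A yellow pentagon appears in the second image that is absent from the first.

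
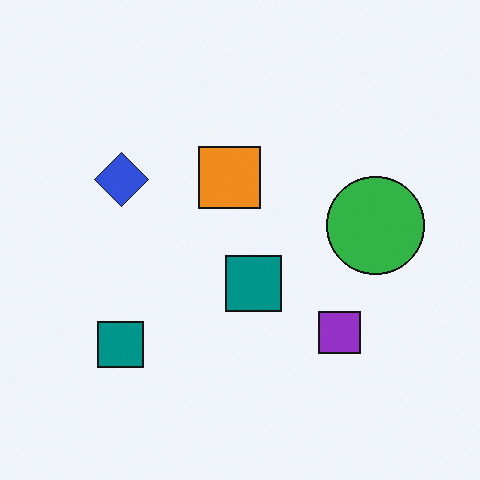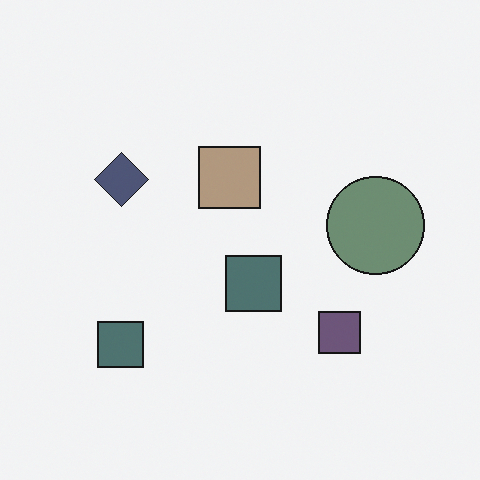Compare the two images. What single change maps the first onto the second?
This is the original image made much more muted (saturation change).

All colors are more muted and greyish — a global saturation change.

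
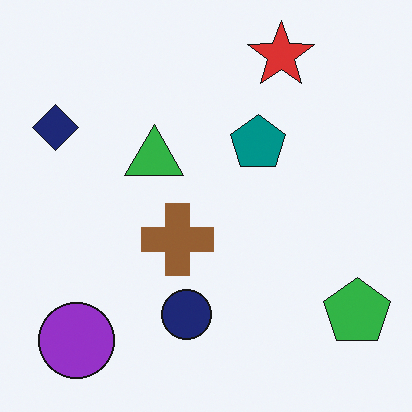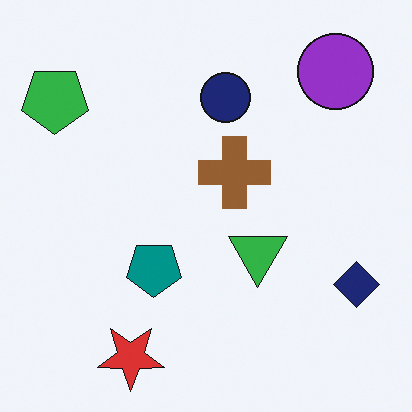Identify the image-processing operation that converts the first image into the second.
The transformation is: rotated 180°.

The purple circle sits in the bottom-left of the first image and the top-right of the second — consistent with a whole-image 180° rotation.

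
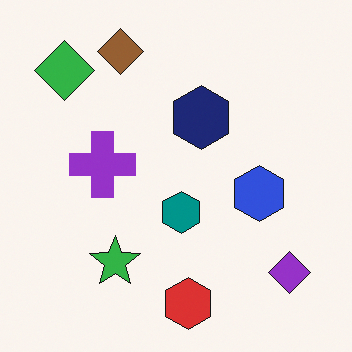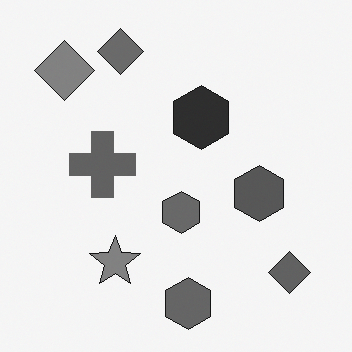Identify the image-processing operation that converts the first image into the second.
The second image is the first converted to grayscale.

All color is removed — every shape is now a shade of grey.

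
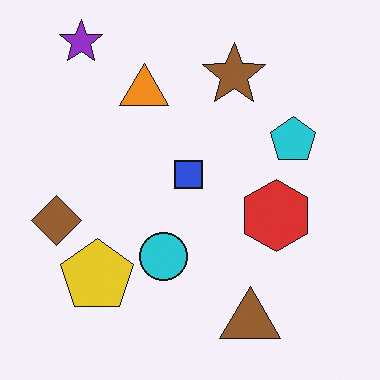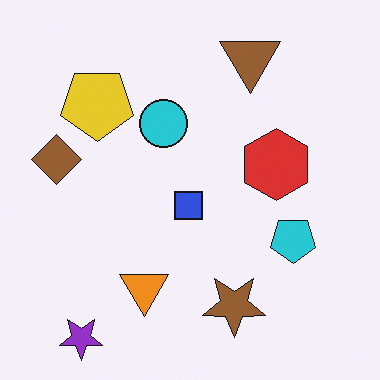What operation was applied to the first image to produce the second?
It was flipped vertically (top ↔ bottom).

The purple star is in the top-left of the first image and the bottom-left of the second — shapes on opposite sides of the horizontal midline have swapped in a mirror flip.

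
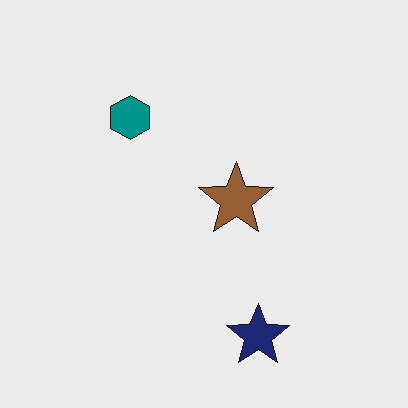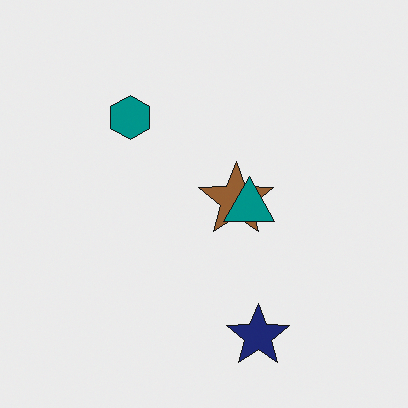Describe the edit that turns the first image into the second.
The transformation is: overlaid with an additional teal triangle.

A teal triangle appears in the second image that is absent from the first.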